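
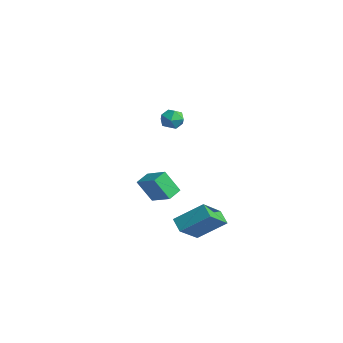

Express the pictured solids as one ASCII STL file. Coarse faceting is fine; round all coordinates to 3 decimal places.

solid 
facet normal -0.662 0.675 0.326
outer loop
vertex 0.735 -0.796 3.786
vertex 0.741 -1.102 4.432
vertex 1.202 -0.577 4.281
endloop
endfacet
facet normal -0.248 0.951 -0.187
outer loop
vertex 0.735 -0.796 3.786
vertex 1.202 -0.577 4.281
vertex 1.411 -0.656 3.601
endloop
endfacet
facet normal -0.324 0.548 -0.771
outer loop
vertex 0.735 -0.796 3.786
vertex 1.411 -0.656 3.601
vertex 1.079 -1.229 3.333
endloop
endfacet
facet normal -0.784 0.025 -0.620
outer loop
vertex 0.735 -0.796 3.786
vertex 1.079 -1.229 3.333
vertex 0.665 -1.505 3.846
endloop
endfacet
facet normal -0.993 0.103 0.058
outer loop
vertex 0.735 -0.796 3.786
vertex 0.665 -1.505 3.846
vertex 0.741 -1.102 4.432
endloop
endfacet
facet normal 0.431 0.902 0.028
outer loop
vertex 1.411 -0.656 3.601
vertex 1.202 -0.577 4.281
vertex 1.835 -0.875 4.134
endloop
endfacet
facet normal -0.238 0.456 0.858
outer loop
vertex 1.202 -0.577 4.281
vertex 0.741 -1.102 4.432
vertex 1.421 -1.151 4.647
endloop
endfacet
facet normal -0.775 -0.470 0.423
outer loop
vertex 0.741 -1.102 4.432
vertex 0.665 -1.505 3.846
vertex 1.089 -1.724 4.379
endloop
endfacet
facet normal -0.437 -0.596 -0.673
outer loop
vertex 0.665 -1.505 3.846
vertex 1.079 -1.229 3.333
vertex 1.298 -1.803 3.699
endloop
endfacet
facet normal 0.308 0.251 -0.918
outer loop
vertex 1.079 -1.229 3.333
vertex 1.411 -0.656 3.601
vertex 1.759 -1.278 3.548
endloop
endfacet
facet normal 0.784 -0.025 0.620
outer loop
vertex 1.765 -1.584 4.194
vertex 1.835 -0.875 4.134
vertex 1.421 -1.151 4.647
endloop
endfacet
facet normal 0.324 -0.548 0.771
outer loop
vertex 1.765 -1.584 4.194
vertex 1.421 -1.151 4.647
vertex 1.089 -1.724 4.379
endloop
endfacet
facet normal 0.248 -0.951 0.187
outer loop
vertex 1.765 -1.584 4.194
vertex 1.089 -1.724 4.379
vertex 1.298 -1.803 3.699
endloop
endfacet
facet normal 0.662 -0.675 -0.326
outer loop
vertex 1.765 -1.584 4.194
vertex 1.298 -1.803 3.699
vertex 1.759 -1.278 3.548
endloop
endfacet
facet normal 0.993 -0.103 -0.058
outer loop
vertex 1.765 -1.584 4.194
vertex 1.759 -1.278 3.548
vertex 1.835 -0.875 4.134
endloop
endfacet
facet normal 0.437 0.596 0.673
outer loop
vertex 1.421 -1.151 4.647
vertex 1.835 -0.875 4.134
vertex 1.202 -0.577 4.281
endloop
endfacet
facet normal -0.308 -0.251 0.918
outer loop
vertex 1.089 -1.724 4.379
vertex 1.421 -1.151 4.647
vertex 0.741 -1.102 4.432
endloop
endfacet
facet normal -0.431 -0.902 -0.028
outer loop
vertex 1.298 -1.803 3.699
vertex 1.089 -1.724 4.379
vertex 0.665 -1.505 3.846
endloop
endfacet
facet normal 0.238 -0.456 -0.858
outer loop
vertex 1.759 -1.278 3.548
vertex 1.298 -1.803 3.699
vertex 1.079 -1.229 3.333
endloop
endfacet
facet normal 0.775 0.470 -0.423
outer loop
vertex 1.835 -0.875 4.134
vertex 1.759 -1.278 3.548
vertex 1.411 -0.656 3.601
endloop
endfacet
facet normal -0.876 -0.175 -0.450
outer loop
vertex -2.032 -1.357 -2.089
vertex -2.333 -0.516 -1.83
vertex -1.476 -0.753 -3.404
endloop
endfacet
facet normal 0.324 -0.904 -0.279
outer loop
vertex -0.127 -0.484 -2.71
vertex -2.032 -1.357 -2.089
vertex -1.476 -0.753 -3.404
endloop
endfacet
facet normal -0.876 -0.175 -0.450
outer loop
vertex -1.476 -0.753 -3.404
vertex -2.333 -0.516 -1.83
vertex -1.777 0.088 -3.145
endloop
endfacet
facet normal 0.359 0.390 -0.848
outer loop
vertex -1.777 0.088 -3.145
vertex -0.127 -0.484 -2.71
vertex -1.476 -0.753 -3.404
endloop
endfacet
facet normal -0.359 -0.390 0.848
outer loop
vertex -2.032 -1.357 -2.089
vertex -0.984 -0.247 -1.136
vertex -2.333 -0.516 -1.83
endloop
endfacet
facet normal 0.324 -0.904 -0.279
outer loop
vertex -0.683 -1.088 -1.395
vertex -2.032 -1.357 -2.089
vertex -0.127 -0.484 -2.71
endloop
endfacet
facet normal -0.359 -0.390 0.848
outer loop
vertex -0.683 -1.088 -1.395
vertex -0.984 -0.247 -1.136
vertex -2.032 -1.357 -2.089
endloop
endfacet
facet normal -0.324 0.904 0.279
outer loop
vertex -2.333 -0.516 -1.83
vertex -0.984 -0.247 -1.136
vertex -1.777 0.088 -3.145
endloop
endfacet
facet normal 0.359 0.390 -0.848
outer loop
vertex -0.428 0.357 -2.451
vertex -0.127 -0.484 -2.71
vertex -1.777 0.088 -3.145
endloop
endfacet
facet normal -0.324 0.904 0.279
outer loop
vertex -1.777 0.088 -3.145
vertex -0.984 -0.247 -1.136
vertex -0.428 0.357 -2.451
endloop
endfacet
facet normal 0.876 0.175 0.450
outer loop
vertex -0.428 0.357 -2.451
vertex -0.683 -1.088 -1.395
vertex -0.127 -0.484 -2.71
endloop
endfacet
facet normal 0.876 0.175 0.450
outer loop
vertex -0.984 -0.247 -1.136
vertex -0.683 -1.088 -1.395
vertex -0.428 0.357 -2.451
endloop
endfacet
facet normal -0.850 0.096 0.518
outer loop
vertex 3.719 -0.879 -1.134
vertex 3.124 0.556 -2.377
vertex 2.903 -2.169 -2.232
endloop
endfacet
facet normal 0.299 -0.721 0.625
outer loop
vertex 3.676 -2.256 -2.703
vertex 3.719 -0.879 -1.134
vertex 2.903 -2.169 -2.232
endloop
endfacet
facet normal -0.850 0.096 0.518
outer loop
vertex 2.903 -2.169 -2.232
vertex 3.124 0.556 -2.377
vertex 2.308 -0.733 -3.475
endloop
endfacet
facet normal -0.433 -0.686 -0.585
outer loop
vertex 2.308 -0.733 -3.475
vertex 3.676 -2.256 -2.703
vertex 2.903 -2.169 -2.232
endloop
endfacet
facet normal 0.433 0.686 0.585
outer loop
vertex 3.719 -0.879 -1.134
vertex 3.897 0.469 -2.848
vertex 3.124 0.556 -2.377
endloop
endfacet
facet normal 0.299 -0.721 0.625
outer loop
vertex 4.492 -0.967 -1.605
vertex 3.719 -0.879 -1.134
vertex 3.676 -2.256 -2.703
endloop
endfacet
facet normal 0.434 0.686 0.584
outer loop
vertex 4.492 -0.967 -1.605
vertex 3.897 0.469 -2.848
vertex 3.719 -0.879 -1.134
endloop
endfacet
facet normal -0.299 0.721 -0.624
outer loop
vertex 3.124 0.556 -2.377
vertex 3.897 0.469 -2.848
vertex 2.308 -0.733 -3.475
endloop
endfacet
facet normal -0.434 -0.686 -0.584
outer loop
vertex 3.081 -0.821 -3.946
vertex 3.676 -2.256 -2.703
vertex 2.308 -0.733 -3.475
endloop
endfacet
facet normal -0.299 0.721 -0.625
outer loop
vertex 2.308 -0.733 -3.475
vertex 3.897 0.469 -2.848
vertex 3.081 -0.821 -3.946
endloop
endfacet
facet normal 0.850 -0.097 -0.518
outer loop
vertex 3.081 -0.821 -3.946
vertex 4.492 -0.967 -1.605
vertex 3.676 -2.256 -2.703
endloop
endfacet
facet normal 0.850 -0.096 -0.518
outer loop
vertex 3.897 0.469 -2.848
vertex 4.492 -0.967 -1.605
vertex 3.081 -0.821 -3.946
endloop
endfacet

endsolid


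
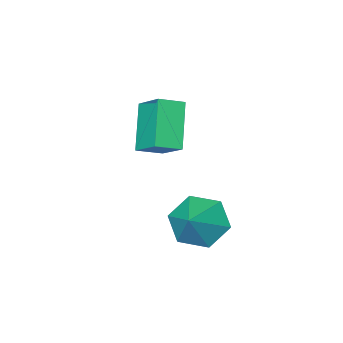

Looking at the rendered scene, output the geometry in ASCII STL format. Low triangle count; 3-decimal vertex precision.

solid 
facet normal -0.457 -0.502 0.734
outer loop
vertex -3.537 -1.72 2.483
vertex -4.417 -1.426 2.137
vertex -3.595 -2.833 1.686
endloop
endfacet
facet normal 0.889 -0.297 0.350
outer loop
vertex -2.723 -1.874 0.283
vertex -3.537 -1.72 2.483
vertex -3.595 -2.833 1.686
endloop
endfacet
facet normal -0.457 -0.502 0.734
outer loop
vertex -3.595 -2.833 1.686
vertex -4.417 -1.426 2.137
vertex -4.475 -2.539 1.34
endloop
endfacet
facet normal -0.043 -0.812 -0.582
outer loop
vertex -4.475 -2.539 1.34
vertex -2.723 -1.874 0.283
vertex -3.595 -2.833 1.686
endloop
endfacet
facet normal 0.043 0.812 0.582
outer loop
vertex -3.537 -1.72 2.483
vertex -3.545 -0.467 0.734
vertex -4.417 -1.426 2.137
endloop
endfacet
facet normal 0.889 -0.297 0.350
outer loop
vertex -2.665 -0.761 1.08
vertex -3.537 -1.72 2.483
vertex -2.723 -1.874 0.283
endloop
endfacet
facet normal 0.043 0.812 0.582
outer loop
vertex -2.665 -0.761 1.08
vertex -3.545 -0.467 0.734
vertex -3.537 -1.72 2.483
endloop
endfacet
facet normal -0.889 0.297 -0.350
outer loop
vertex -4.417 -1.426 2.137
vertex -3.545 -0.467 0.734
vertex -4.475 -2.539 1.34
endloop
endfacet
facet normal -0.043 -0.812 -0.582
outer loop
vertex -3.603 -1.58 -0.063
vertex -2.723 -1.874 0.283
vertex -4.475 -2.539 1.34
endloop
endfacet
facet normal -0.889 0.297 -0.350
outer loop
vertex -4.475 -2.539 1.34
vertex -3.545 -0.467 0.734
vertex -3.603 -1.58 -0.063
endloop
endfacet
facet normal 0.457 0.502 -0.734
outer loop
vertex -3.603 -1.58 -0.063
vertex -2.665 -0.761 1.08
vertex -2.723 -1.874 0.283
endloop
endfacet
facet normal 0.457 0.502 -0.734
outer loop
vertex -3.545 -0.467 0.734
vertex -2.665 -0.761 1.08
vertex -3.603 -1.58 -0.063
endloop
endfacet
facet normal -0.663 -0.459 -0.591
outer loop
vertex -2.86 -0.359 -2.101
vertex -3.444 0.525 -2.132
vertex -2.687 0.364 -2.856
endloop
endfacet
facet normal 0.971 -0.237 -0.005
outer loop
vertex -2.86 -0.359 -2.101
vertex -2.687 0.364 -2.856
vertex -2.476 1.195 -1.268
endloop
endfacet
facet normal -0.663 -0.459 -0.591
outer loop
vertex -2.687 0.364 -2.856
vertex -3.444 0.525 -2.132
vertex -3.271 1.248 -2.887
endloop
endfacet
facet normal 0.782 0.504 -0.367
outer loop
vertex -2.687 0.364 -2.856
vertex -3.271 1.248 -2.887
vertex -2.476 1.195 -1.268
endloop
endfacet
facet normal -0.664 -0.458 -0.591
outer loop
vertex -3.271 1.248 -2.887
vertex -3.444 0.525 -2.132
vertex -4.028 1.409 -2.162
endloop
endfacet
facet normal 0.164 0.985 -0.048
outer loop
vertex -3.271 1.248 -2.887
vertex -4.028 1.409 -2.162
vertex -2.476 1.195 -1.268
endloop
endfacet
facet normal -0.664 -0.458 -0.591
outer loop
vertex -4.028 1.409 -2.162
vertex -3.444 0.525 -2.132
vertex -4.201 0.686 -1.407
endloop
endfacet
facet normal -0.265 0.726 0.634
outer loop
vertex -4.028 1.409 -2.162
vertex -4.201 0.686 -1.407
vertex -2.476 1.195 -1.268
endloop
endfacet
facet normal -0.663 -0.459 -0.591
outer loop
vertex -4.201 0.686 -1.407
vertex -3.444 0.525 -2.132
vertex -3.617 -0.198 -1.376
endloop
endfacet
facet normal -0.076 -0.015 0.997
outer loop
vertex -4.201 0.686 -1.407
vertex -3.617 -0.198 -1.376
vertex -2.476 1.195 -1.268
endloop
endfacet
facet normal -0.663 -0.459 -0.591
outer loop
vertex -3.617 -0.198 -1.376
vertex -3.444 0.525 -2.132
vertex -2.86 -0.359 -2.101
endloop
endfacet
facet normal 0.543 -0.497 0.677
outer loop
vertex -3.617 -0.198 -1.376
vertex -2.86 -0.359 -2.101
vertex -2.476 1.195 -1.268
endloop
endfacet

endsolid


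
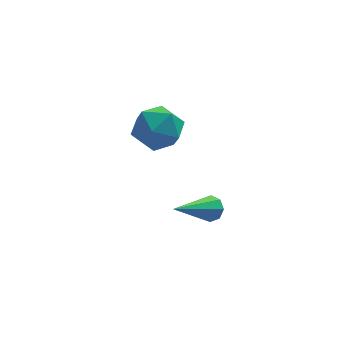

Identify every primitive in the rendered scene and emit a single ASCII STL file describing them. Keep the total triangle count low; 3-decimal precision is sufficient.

solid 
facet normal 0.066 0.333 0.941
outer loop
vertex -0.733 2.196 3.823
vertex -1.509 1.546 4.107
vertex -0.51 1.222 4.152
endloop
endfacet
facet normal 0.699 0.367 0.613
outer loop
vertex -0.733 2.196 3.823
vertex -0.51 1.222 4.152
vertex 0.0 1.628 3.327
endloop
endfacet
facet normal 0.627 0.779 0.034
outer loop
vertex -0.733 2.196 3.823
vertex 0.0 1.628 3.327
vertex -0.684 2.203 2.772
endloop
endfacet
facet normal -0.052 0.999 0.004
outer loop
vertex -0.733 2.196 3.823
vertex -0.684 2.203 2.772
vertex -1.617 2.152 3.255
endloop
endfacet
facet normal -0.399 0.723 0.565
outer loop
vertex -0.733 2.196 3.823
vertex -1.617 2.152 3.255
vertex -1.509 1.546 4.107
endloop
endfacet
facet normal 0.871 -0.290 0.396
outer loop
vertex 0.0 1.628 3.327
vertex -0.51 1.222 4.152
vertex -0.323 0.628 3.305
endloop
endfacet
facet normal -0.154 -0.345 0.926
outer loop
vertex -0.51 1.222 4.152
vertex -1.509 1.546 4.107
vertex -1.256 0.577 3.788
endloop
endfacet
facet normal -0.904 0.285 0.317
outer loop
vertex -1.509 1.546 4.107
vertex -1.617 2.152 3.255
vertex -1.94 1.152 3.233
endloop
endfacet
facet normal -0.345 0.731 -0.589
outer loop
vertex -1.617 2.152 3.255
vertex -0.684 2.203 2.772
vertex -1.43 1.558 2.408
endloop
endfacet
facet normal 0.753 0.375 -0.540
outer loop
vertex -0.684 2.203 2.772
vertex 0.0 1.628 3.327
vertex -0.431 1.234 2.453
endloop
endfacet
facet normal 0.052 -0.999 -0.004
outer loop
vertex -1.207 0.584 2.737
vertex -0.323 0.628 3.305
vertex -1.256 0.577 3.788
endloop
endfacet
facet normal -0.627 -0.779 -0.034
outer loop
vertex -1.207 0.584 2.737
vertex -1.256 0.577 3.788
vertex -1.94 1.152 3.233
endloop
endfacet
facet normal -0.699 -0.367 -0.613
outer loop
vertex -1.207 0.584 2.737
vertex -1.94 1.152 3.233
vertex -1.43 1.558 2.408
endloop
endfacet
facet normal -0.066 -0.333 -0.941
outer loop
vertex -1.207 0.584 2.737
vertex -1.43 1.558 2.408
vertex -0.431 1.234 2.453
endloop
endfacet
facet normal 0.399 -0.723 -0.565
outer loop
vertex -1.207 0.584 2.737
vertex -0.431 1.234 2.453
vertex -0.323 0.628 3.305
endloop
endfacet
facet normal 0.345 -0.731 0.589
outer loop
vertex -1.256 0.577 3.788
vertex -0.323 0.628 3.305
vertex -0.51 1.222 4.152
endloop
endfacet
facet normal -0.753 -0.375 0.540
outer loop
vertex -1.94 1.152 3.233
vertex -1.256 0.577 3.788
vertex -1.509 1.546 4.107
endloop
endfacet
facet normal -0.871 0.290 -0.396
outer loop
vertex -1.43 1.558 2.408
vertex -1.94 1.152 3.233
vertex -1.617 2.152 3.255
endloop
endfacet
facet normal 0.154 0.345 -0.926
outer loop
vertex -0.431 1.234 2.453
vertex -1.43 1.558 2.408
vertex -0.684 2.203 2.772
endloop
endfacet
facet normal 0.904 -0.285 -0.317
outer loop
vertex -0.323 0.628 3.305
vertex -0.431 1.234 2.453
vertex 0.0 1.628 3.327
endloop
endfacet
facet normal 0.635 0.543 -0.549
outer loop
vertex 0.785 -2.604 2.139
vertex 0.38 -2.315 1.956
vertex 0.708 -2.28 2.37
endloop
endfacet
facet normal 0.592 -0.370 0.716
outer loop
vertex 0.785 -2.604 2.139
vertex 0.708 -2.28 2.37
vertex -1.02 -3.505 3.164
endloop
endfacet
facet normal 0.636 0.541 -0.550
outer loop
vertex 0.708 -2.28 2.37
vertex 0.38 -2.315 1.956
vertex 0.44 -1.976 2.359
endloop
endfacet
facet normal 0.250 0.254 0.935
outer loop
vertex 0.708 -2.28 2.37
vertex 0.44 -1.976 2.359
vertex -1.02 -3.505 3.164
endloop
endfacet
facet normal 0.637 0.541 -0.550
outer loop
vertex 0.44 -1.976 2.359
vertex 0.38 -2.315 1.956
vertex 0.137 -1.871 2.111
endloop
endfacet
facet normal -0.323 0.663 0.675
outer loop
vertex 0.44 -1.976 2.359
vertex 0.137 -1.871 2.111
vertex -1.02 -3.505 3.164
endloop
endfacet
facet normal 0.637 0.541 -0.550
outer loop
vertex 0.137 -1.871 2.111
vertex 0.38 -2.315 1.956
vertex -0.024 -2.026 1.772
endloop
endfacet
facet normal -0.784 0.614 0.092
outer loop
vertex 0.137 -1.871 2.111
vertex -0.024 -2.026 1.772
vertex -1.02 -3.505 3.164
endloop
endfacet
facet normal 0.637 0.541 -0.549
outer loop
vertex -0.024 -2.026 1.772
vertex 0.38 -2.315 1.956
vertex 0.052 -2.35 1.541
endloop
endfacet
facet normal -0.868 0.136 -0.477
outer loop
vertex -0.024 -2.026 1.772
vertex 0.052 -2.35 1.541
vertex -1.02 -3.505 3.164
endloop
endfacet
facet normal 0.637 0.542 -0.549
outer loop
vertex 0.052 -2.35 1.541
vertex 0.38 -2.315 1.956
vertex 0.321 -2.654 1.553
endloop
endfacet
facet normal -0.524 -0.491 -0.696
outer loop
vertex 0.052 -2.35 1.541
vertex 0.321 -2.654 1.553
vertex -1.02 -3.505 3.164
endloop
endfacet
facet normal 0.637 0.542 -0.549
outer loop
vertex 0.321 -2.654 1.553
vertex 0.38 -2.315 1.956
vertex 0.624 -2.759 1.801
endloop
endfacet
facet normal 0.046 -0.899 -0.436
outer loop
vertex 0.321 -2.654 1.553
vertex 0.624 -2.759 1.801
vertex -1.02 -3.505 3.164
endloop
endfacet
facet normal 0.635 0.541 -0.551
outer loop
vertex 0.624 -2.759 1.801
vertex 0.38 -2.315 1.956
vertex 0.785 -2.604 2.139
endloop
endfacet
facet normal 0.508 -0.849 0.148
outer loop
vertex 0.624 -2.759 1.801
vertex 0.785 -2.604 2.139
vertex -1.02 -3.505 3.164
endloop
endfacet

endsolid


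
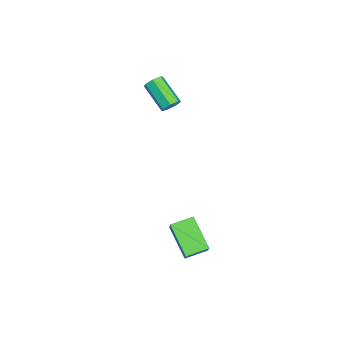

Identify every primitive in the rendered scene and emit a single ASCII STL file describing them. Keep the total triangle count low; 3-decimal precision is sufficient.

solid 
facet normal -0.714 -0.422 0.559
outer loop
vertex 3.404 1.077 -2.358
vertex 2.917 2.205 -2.128
vertex 2.816 0.99 -3.175
endloop
endfacet
facet normal 0.390 -0.902 -0.184
outer loop
vertex 4.243 1.835 -4.292
vertex 3.404 1.077 -2.358
vertex 2.816 0.99 -3.175
endloop
endfacet
facet normal -0.713 -0.422 0.559
outer loop
vertex 2.816 0.99 -3.175
vertex 2.917 2.205 -2.128
vertex 2.329 2.118 -2.944
endloop
endfacet
facet normal -0.582 -0.086 -0.809
outer loop
vertex 2.329 2.118 -2.944
vertex 4.243 1.835 -4.292
vertex 2.816 0.99 -3.175
endloop
endfacet
facet normal 0.582 0.086 0.809
outer loop
vertex 3.404 1.077 -2.358
vertex 4.344 3.05 -3.245
vertex 2.917 2.205 -2.128
endloop
endfacet
facet normal 0.390 -0.902 -0.185
outer loop
vertex 4.831 1.922 -3.476
vertex 3.404 1.077 -2.358
vertex 4.243 1.835 -4.292
endloop
endfacet
facet normal 0.582 0.086 0.808
outer loop
vertex 4.831 1.922 -3.476
vertex 4.344 3.05 -3.245
vertex 3.404 1.077 -2.358
endloop
endfacet
facet normal -0.390 0.902 0.185
outer loop
vertex 2.917 2.205 -2.128
vertex 4.344 3.05 -3.245
vertex 2.329 2.118 -2.944
endloop
endfacet
facet normal -0.582 -0.087 -0.808
outer loop
vertex 3.756 2.963 -4.062
vertex 4.243 1.835 -4.292
vertex 2.329 2.118 -2.944
endloop
endfacet
facet normal -0.390 0.902 0.184
outer loop
vertex 2.329 2.118 -2.944
vertex 4.344 3.05 -3.245
vertex 3.756 2.963 -4.062
endloop
endfacet
facet normal 0.714 0.422 -0.559
outer loop
vertex 3.756 2.963 -4.062
vertex 4.831 1.922 -3.476
vertex 4.243 1.835 -4.292
endloop
endfacet
facet normal 0.714 0.423 -0.559
outer loop
vertex 4.344 3.05 -3.245
vertex 4.831 1.922 -3.476
vertex 3.756 2.963 -4.062
endloop
endfacet
facet normal 0.655 0.546 -0.522
outer loop
vertex -1.605 0.442 2.334
vertex -2.02 0.83 2.219
vertex -1.651 0.816 2.667
endloop
endfacet
facet normal 0.750 -0.386 0.537
outer loop
vertex -1.605 0.442 2.334
vertex -1.651 0.816 2.667
vertex -2.785 -0.539 3.275
endloop
endfacet
facet normal 0.750 -0.386 0.537
outer loop
vertex -2.785 -0.539 3.275
vertex -1.651 0.816 2.667
vertex -2.831 -0.165 3.608
endloop
endfacet
facet normal -0.655 -0.546 0.522
outer loop
vertex -2.785 -0.539 3.275
vertex -2.831 -0.165 3.608
vertex -3.2 -0.15 3.161
endloop
endfacet
facet normal 0.656 0.545 -0.523
outer loop
vertex -1.651 0.816 2.667
vertex -2.02 0.83 2.219
vertex -1.975 1.202 2.663
endloop
endfacet
facet normal 0.396 0.341 0.852
outer loop
vertex -1.651 0.816 2.667
vertex -1.975 1.202 2.663
vertex -2.831 -0.165 3.608
endloop
endfacet
facet normal 0.396 0.341 0.852
outer loop
vertex -2.831 -0.165 3.608
vertex -1.975 1.202 2.663
vertex -3.155 0.221 3.604
endloop
endfacet
facet normal -0.656 -0.545 0.523
outer loop
vertex -2.831 -0.165 3.608
vertex -3.155 0.221 3.604
vertex -3.2 -0.15 3.161
endloop
endfacet
facet normal 0.655 0.545 -0.523
outer loop
vertex -1.975 1.202 2.663
vertex -2.02 0.83 2.219
vertex -2.333 1.308 2.325
endloop
endfacet
facet normal -0.256 0.812 0.525
outer loop
vertex -1.975 1.202 2.663
vertex -2.333 1.308 2.325
vertex -3.155 0.221 3.604
endloop
endfacet
facet normal -0.256 0.812 0.525
outer loop
vertex -3.155 0.221 3.604
vertex -2.333 1.308 2.325
vertex -3.512 0.327 3.266
endloop
endfacet
facet normal -0.656 -0.544 0.523
outer loop
vertex -3.155 0.221 3.604
vertex -3.512 0.327 3.266
vertex -3.2 -0.15 3.161
endloop
endfacet
facet normal 0.656 0.545 -0.523
outer loop
vertex -2.333 1.308 2.325
vertex -2.02 0.83 2.219
vertex -2.455 1.054 1.907
endloop
endfacet
facet normal -0.716 0.670 -0.198
outer loop
vertex -2.333 1.308 2.325
vertex -2.455 1.054 1.907
vertex -3.512 0.327 3.266
endloop
endfacet
facet normal -0.715 0.671 -0.197
outer loop
vertex -3.512 0.327 3.266
vertex -2.455 1.054 1.907
vertex -3.635 0.073 2.849
endloop
endfacet
facet normal -0.655 -0.544 0.525
outer loop
vertex -3.512 0.327 3.266
vertex -3.635 0.073 2.849
vertex -3.2 -0.15 3.161
endloop
endfacet
facet normal 0.656 0.544 -0.523
outer loop
vertex -2.455 1.054 1.907
vertex -2.02 0.83 2.219
vertex -2.25 0.632 1.725
endloop
endfacet
facet normal -0.636 0.024 -0.772
outer loop
vertex -2.455 1.054 1.907
vertex -2.25 0.632 1.725
vertex -3.635 0.073 2.849
endloop
endfacet
facet normal -0.636 0.024 -0.771
outer loop
vertex -3.635 0.073 2.849
vertex -2.25 0.632 1.725
vertex -3.429 -0.349 2.666
endloop
endfacet
facet normal -0.655 -0.546 0.522
outer loop
vertex -3.635 0.073 2.849
vertex -3.429 -0.349 2.666
vertex -3.2 -0.15 3.161
endloop
endfacet
facet normal 0.655 0.545 -0.523
outer loop
vertex -2.25 0.632 1.725
vertex -2.02 0.83 2.219
vertex -1.872 0.36 1.915
endloop
endfacet
facet normal -0.077 -0.641 -0.764
outer loop
vertex -2.25 0.632 1.725
vertex -1.872 0.36 1.915
vertex -3.429 -0.349 2.666
endloop
endfacet
facet normal -0.077 -0.641 -0.764
outer loop
vertex -3.429 -0.349 2.666
vertex -1.872 0.36 1.915
vertex -3.051 -0.621 2.856
endloop
endfacet
facet normal -0.655 -0.546 0.522
outer loop
vertex -3.429 -0.349 2.666
vertex -3.051 -0.621 2.856
vertex -3.2 -0.15 3.161
endloop
endfacet
facet normal 0.655 0.545 -0.524
outer loop
vertex -1.872 0.36 1.915
vertex -2.02 0.83 2.219
vertex -1.605 0.442 2.334
endloop
endfacet
facet normal 0.539 -0.822 -0.182
outer loop
vertex -1.872 0.36 1.915
vertex -1.605 0.442 2.334
vertex -3.051 -0.621 2.856
endloop
endfacet
facet normal 0.539 -0.822 -0.181
outer loop
vertex -3.051 -0.621 2.856
vertex -1.605 0.442 2.334
vertex -2.785 -0.539 3.275
endloop
endfacet
facet normal -0.655 -0.546 0.523
outer loop
vertex -3.051 -0.621 2.856
vertex -2.785 -0.539 3.275
vertex -3.2 -0.15 3.161
endloop
endfacet

endsolid


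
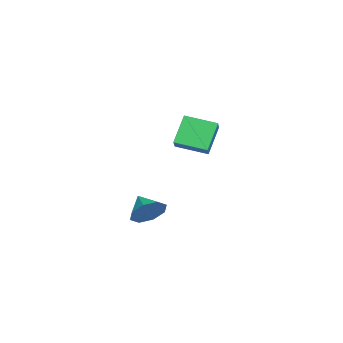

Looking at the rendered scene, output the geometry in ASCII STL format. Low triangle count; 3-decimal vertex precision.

solid 
facet normal 0.777 0.453 -0.437
outer loop
vertex 3.546 -0.063 0.865
vertex 2.983 0.129 0.062
vertex 3.183 0.609 0.916
endloop
endfacet
facet normal -0.107 -0.133 0.985
outer loop
vertex 3.546 -0.063 0.865
vertex 3.183 0.609 0.916
vertex 1.957 -0.469 0.638
endloop
endfacet
facet normal 0.777 0.453 -0.437
outer loop
vertex 3.183 0.609 0.916
vertex 2.983 0.129 0.062
vertex 2.703 1.0 0.467
endloop
endfacet
facet normal -0.481 0.338 0.809
outer loop
vertex 3.183 0.609 0.916
vertex 2.703 1.0 0.467
vertex 1.957 -0.469 0.638
endloop
endfacet
facet normal 0.777 0.453 -0.437
outer loop
vertex 2.703 1.0 0.467
vertex 2.983 0.129 0.062
vertex 2.386 0.881 -0.22
endloop
endfacet
facet normal -0.834 0.459 0.305
outer loop
vertex 2.703 1.0 0.467
vertex 2.386 0.881 -0.22
vertex 1.957 -0.469 0.638
endloop
endfacet
facet normal 0.777 0.453 -0.437
outer loop
vertex 2.386 0.881 -0.22
vertex 2.983 0.129 0.062
vertex 2.419 0.322 -0.741
endloop
endfacet
facet normal -0.960 0.158 -0.231
outer loop
vertex 2.386 0.881 -0.22
vertex 2.419 0.322 -0.741
vertex 1.957 -0.469 0.638
endloop
endfacet
facet normal 0.777 0.454 -0.436
outer loop
vertex 2.419 0.322 -0.741
vertex 2.983 0.129 0.062
vertex 2.783 -0.35 -0.793
endloop
endfacet
facet normal -0.784 -0.387 -0.485
outer loop
vertex 2.419 0.322 -0.741
vertex 2.783 -0.35 -0.793
vertex 1.957 -0.469 0.638
endloop
endfacet
facet normal 0.778 0.453 -0.436
outer loop
vertex 2.783 -0.35 -0.793
vertex 2.983 0.129 0.062
vertex 3.263 -0.741 -0.343
endloop
endfacet
facet normal -0.410 -0.858 -0.308
outer loop
vertex 2.783 -0.35 -0.793
vertex 3.263 -0.741 -0.343
vertex 1.957 -0.469 0.638
endloop
endfacet
facet normal 0.777 0.453 -0.437
outer loop
vertex 3.263 -0.741 -0.343
vertex 2.983 0.129 0.062
vertex 3.58 -0.622 0.344
endloop
endfacet
facet normal -0.057 -0.979 0.196
outer loop
vertex 3.263 -0.741 -0.343
vertex 3.58 -0.622 0.344
vertex 1.957 -0.469 0.638
endloop
endfacet
facet normal 0.777 0.454 -0.436
outer loop
vertex 3.58 -0.622 0.344
vertex 2.983 0.129 0.062
vertex 3.546 -0.063 0.865
endloop
endfacet
facet normal 0.069 -0.678 0.732
outer loop
vertex 3.58 -0.622 0.344
vertex 3.546 -0.063 0.865
vertex 1.957 -0.469 0.638
endloop
endfacet
facet normal -0.586 0.254 0.769
outer loop
vertex -3.763 1.425 3.607
vertex -3.486 3.195 3.233
vertex -4.87 1.42 2.765
endloop
endfacet
facet normal -0.151 -0.967 0.204
outer loop
vertex -3.774 0.945 1.327
vertex -3.763 1.425 3.607
vertex -4.87 1.42 2.765
endloop
endfacet
facet normal -0.586 0.254 0.770
outer loop
vertex -4.87 1.42 2.765
vertex -3.486 3.195 3.233
vertex -4.593 3.19 2.392
endloop
endfacet
facet normal -0.796 -0.003 -0.606
outer loop
vertex -4.593 3.19 2.392
vertex -3.774 0.945 1.327
vertex -4.87 1.42 2.765
endloop
endfacet
facet normal 0.796 0.003 0.605
outer loop
vertex -3.763 1.425 3.607
vertex -2.39 2.72 1.795
vertex -3.486 3.195 3.233
endloop
endfacet
facet normal -0.151 -0.967 0.204
outer loop
vertex -2.667 0.95 2.168
vertex -3.763 1.425 3.607
vertex -3.774 0.945 1.327
endloop
endfacet
facet normal 0.796 0.003 0.605
outer loop
vertex -2.667 0.95 2.168
vertex -2.39 2.72 1.795
vertex -3.763 1.425 3.607
endloop
endfacet
facet normal 0.151 0.967 -0.204
outer loop
vertex -3.486 3.195 3.233
vertex -2.39 2.72 1.795
vertex -4.593 3.19 2.392
endloop
endfacet
facet normal -0.796 -0.003 -0.605
outer loop
vertex -3.497 2.715 0.953
vertex -3.774 0.945 1.327
vertex -4.593 3.19 2.392
endloop
endfacet
facet normal 0.151 0.967 -0.204
outer loop
vertex -4.593 3.19 2.392
vertex -2.39 2.72 1.795
vertex -3.497 2.715 0.953
endloop
endfacet
facet normal 0.586 -0.254 -0.770
outer loop
vertex -3.497 2.715 0.953
vertex -2.667 0.95 2.168
vertex -3.774 0.945 1.327
endloop
endfacet
facet normal 0.586 -0.254 -0.769
outer loop
vertex -2.39 2.72 1.795
vertex -2.667 0.95 2.168
vertex -3.497 2.715 0.953
endloop
endfacet

endsolid


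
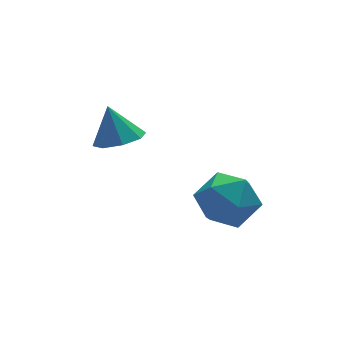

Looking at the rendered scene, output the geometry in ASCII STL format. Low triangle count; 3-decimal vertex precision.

solid 
facet normal -0.954 0.034 0.299
outer loop
vertex 1.16 -4.098 -0.023
vertex 1.503 -3.718 1.026
vertex 1.264 -2.953 0.178
endloop
endfacet
facet normal -0.902 0.153 -0.403
outer loop
vertex 1.16 -4.098 -0.023
vertex 1.264 -2.953 0.178
vertex 1.638 -3.405 -0.831
endloop
endfacet
facet normal -0.584 -0.413 -0.699
outer loop
vertex 1.16 -4.098 -0.023
vertex 1.638 -3.405 -0.831
vertex 2.107 -4.449 -0.606
endloop
endfacet
facet normal -0.438 -0.881 -0.181
outer loop
vertex 1.16 -4.098 -0.023
vertex 2.107 -4.449 -0.606
vertex 2.024 -4.643 0.541
endloop
endfacet
facet normal -0.666 -0.604 0.437
outer loop
vertex 1.16 -4.098 -0.023
vertex 2.024 -4.643 0.541
vertex 1.503 -3.718 1.026
endloop
endfacet
facet normal -0.480 0.720 -0.501
outer loop
vertex 1.638 -3.405 -0.831
vertex 1.264 -2.953 0.178
vertex 2.276 -2.597 -0.281
endloop
endfacet
facet normal -0.563 0.529 0.635
outer loop
vertex 1.264 -2.953 0.178
vertex 1.503 -3.718 1.026
vertex 2.193 -2.791 0.866
endloop
endfacet
facet normal -0.099 -0.505 0.857
outer loop
vertex 1.503 -3.718 1.026
vertex 2.024 -4.643 0.541
vertex 2.662 -3.835 1.091
endloop
endfacet
facet normal 0.271 -0.952 -0.141
outer loop
vertex 2.024 -4.643 0.541
vertex 2.107 -4.449 -0.606
vertex 3.036 -4.287 0.082
endloop
endfacet
facet normal 0.035 -0.195 -0.980
outer loop
vertex 2.107 -4.449 -0.606
vertex 1.638 -3.405 -0.831
vertex 2.797 -3.522 -0.766
endloop
endfacet
facet normal 0.438 0.881 0.181
outer loop
vertex 3.14 -3.142 0.283
vertex 2.276 -2.597 -0.281
vertex 2.193 -2.791 0.866
endloop
endfacet
facet normal 0.584 0.413 0.699
outer loop
vertex 3.14 -3.142 0.283
vertex 2.193 -2.791 0.866
vertex 2.662 -3.835 1.091
endloop
endfacet
facet normal 0.902 -0.153 0.403
outer loop
vertex 3.14 -3.142 0.283
vertex 2.662 -3.835 1.091
vertex 3.036 -4.287 0.082
endloop
endfacet
facet normal 0.954 -0.034 -0.299
outer loop
vertex 3.14 -3.142 0.283
vertex 3.036 -4.287 0.082
vertex 2.797 -3.522 -0.766
endloop
endfacet
facet normal 0.666 0.604 -0.437
outer loop
vertex 3.14 -3.142 0.283
vertex 2.797 -3.522 -0.766
vertex 2.276 -2.597 -0.281
endloop
endfacet
facet normal -0.271 0.952 0.141
outer loop
vertex 2.193 -2.791 0.866
vertex 2.276 -2.597 -0.281
vertex 1.264 -2.953 0.178
endloop
endfacet
facet normal -0.035 0.195 0.980
outer loop
vertex 2.662 -3.835 1.091
vertex 2.193 -2.791 0.866
vertex 1.503 -3.718 1.026
endloop
endfacet
facet normal 0.480 -0.720 0.501
outer loop
vertex 3.036 -4.287 0.082
vertex 2.662 -3.835 1.091
vertex 2.024 -4.643 0.541
endloop
endfacet
facet normal 0.563 -0.529 -0.635
outer loop
vertex 2.797 -3.522 -0.766
vertex 3.036 -4.287 0.082
vertex 2.107 -4.449 -0.606
endloop
endfacet
facet normal 0.099 0.505 -0.857
outer loop
vertex 2.276 -2.597 -0.281
vertex 2.797 -3.522 -0.766
vertex 1.638 -3.405 -0.831
endloop
endfacet
facet normal 0.104 -0.404 -0.909
outer loop
vertex 0.421 -0.8 1.714
vertex -0.026 -0.107 1.355
vertex 0.838 -0.283 1.532
endloop
endfacet
facet normal 0.628 -0.247 0.738
outer loop
vertex 0.421 -0.8 1.714
vertex 0.838 -0.283 1.532
vertex -0.174 0.467 2.645
endloop
endfacet
facet normal 0.104 -0.404 -0.909
outer loop
vertex 0.838 -0.283 1.532
vertex -0.026 -0.107 1.355
vertex 0.749 0.337 1.246
endloop
endfacet
facet normal 0.798 0.343 0.495
outer loop
vertex 0.838 -0.283 1.532
vertex 0.749 0.337 1.246
vertex -0.174 0.467 2.645
endloop
endfacet
facet normal 0.104 -0.404 -0.909
outer loop
vertex 0.749 0.337 1.246
vertex -0.026 -0.107 1.355
vertex 0.206 0.697 1.024
endloop
endfacet
facet normal 0.470 0.852 0.231
outer loop
vertex 0.749 0.337 1.246
vertex 0.206 0.697 1.024
vertex -0.174 0.467 2.645
endloop
endfacet
facet normal 0.105 -0.404 -0.909
outer loop
vertex 0.206 0.697 1.024
vertex -0.026 -0.107 1.355
vertex -0.473 0.586 0.995
endloop
endfacet
facet normal -0.165 0.981 0.101
outer loop
vertex 0.206 0.697 1.024
vertex -0.473 0.586 0.995
vertex -0.174 0.467 2.645
endloop
endfacet
facet normal 0.104 -0.405 -0.908
outer loop
vertex -0.473 0.586 0.995
vertex -0.026 -0.107 1.355
vertex -0.891 0.07 1.177
endloop
endfacet
facet normal -0.732 0.657 0.180
outer loop
vertex -0.473 0.586 0.995
vertex -0.891 0.07 1.177
vertex -0.174 0.467 2.645
endloop
endfacet
facet normal 0.104 -0.404 -0.909
outer loop
vertex -0.891 0.07 1.177
vertex -0.026 -0.107 1.355
vertex -0.802 -0.551 1.463
endloop
endfacet
facet normal -0.903 0.066 0.424
outer loop
vertex -0.891 0.07 1.177
vertex -0.802 -0.551 1.463
vertex -0.174 0.467 2.645
endloop
endfacet
facet normal 0.105 -0.404 -0.909
outer loop
vertex -0.802 -0.551 1.463
vertex -0.026 -0.107 1.355
vertex -0.258 -0.911 1.686
endloop
endfacet
facet normal -0.575 -0.443 0.687
outer loop
vertex -0.802 -0.551 1.463
vertex -0.258 -0.911 1.686
vertex -0.174 0.467 2.645
endloop
endfacet
facet normal 0.104 -0.404 -0.909
outer loop
vertex -0.258 -0.911 1.686
vertex -0.026 -0.107 1.355
vertex 0.421 -0.8 1.714
endloop
endfacet
facet normal 0.060 -0.573 0.818
outer loop
vertex -0.258 -0.911 1.686
vertex 0.421 -0.8 1.714
vertex -0.174 0.467 2.645
endloop
endfacet

endsolid


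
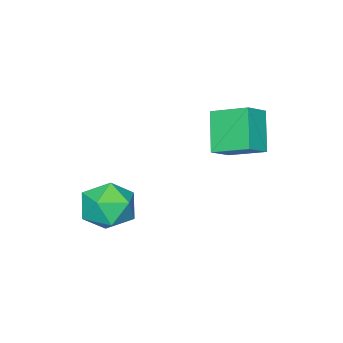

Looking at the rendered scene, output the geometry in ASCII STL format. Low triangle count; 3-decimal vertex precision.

solid 
facet normal -0.485 -0.433 0.759
outer loop
vertex -0.832 1.067 1.412
vertex -1.683 1.102 0.888
vertex -0.538 -0.257 0.845
endloop
endfacet
facet normal 0.851 -0.035 0.524
outer loop
vertex 0.263 0.458 -0.408
vertex -0.832 1.067 1.412
vertex -0.538 -0.257 0.845
endloop
endfacet
facet normal -0.485 -0.433 0.759
outer loop
vertex -0.538 -0.257 0.845
vertex -1.683 1.102 0.888
vertex -1.389 -0.222 0.321
endloop
endfacet
facet normal 0.200 -0.901 -0.386
outer loop
vertex -1.389 -0.222 0.321
vertex 0.263 0.458 -0.408
vertex -0.538 -0.257 0.845
endloop
endfacet
facet normal -0.200 0.901 0.386
outer loop
vertex -0.832 1.067 1.412
vertex -0.882 1.817 -0.365
vertex -1.683 1.102 0.888
endloop
endfacet
facet normal 0.851 -0.035 0.524
outer loop
vertex -0.031 1.782 0.159
vertex -0.832 1.067 1.412
vertex 0.263 0.458 -0.408
endloop
endfacet
facet normal -0.200 0.901 0.386
outer loop
vertex -0.031 1.782 0.159
vertex -0.882 1.817 -0.365
vertex -0.832 1.067 1.412
endloop
endfacet
facet normal -0.851 0.035 -0.524
outer loop
vertex -1.683 1.102 0.888
vertex -0.882 1.817 -0.365
vertex -1.389 -0.222 0.321
endloop
endfacet
facet normal 0.200 -0.901 -0.386
outer loop
vertex -0.588 0.493 -0.932
vertex 0.263 0.458 -0.408
vertex -1.389 -0.222 0.321
endloop
endfacet
facet normal -0.851 0.035 -0.524
outer loop
vertex -1.389 -0.222 0.321
vertex -0.882 1.817 -0.365
vertex -0.588 0.493 -0.932
endloop
endfacet
facet normal 0.485 0.433 -0.759
outer loop
vertex -0.588 0.493 -0.932
vertex -0.031 1.782 0.159
vertex 0.263 0.458 -0.408
endloop
endfacet
facet normal 0.485 0.433 -0.759
outer loop
vertex -0.882 1.817 -0.365
vertex -0.031 1.782 0.159
vertex -0.588 0.493 -0.932
endloop
endfacet
facet normal -0.728 -0.208 0.653
outer loop
vertex 1.845 -1.428 -2.345
vertex 2.133 -2.429 -2.343
vertex 2.554 -1.764 -1.661
endloop
endfacet
facet normal -0.493 0.461 0.738
outer loop
vertex 1.845 -1.428 -2.345
vertex 2.554 -1.764 -1.661
vertex 2.687 -0.851 -2.142
endloop
endfacet
facet normal -0.581 0.805 0.120
outer loop
vertex 1.845 -1.428 -2.345
vertex 2.687 -0.851 -2.142
vertex 2.347 -0.95 -3.121
endloop
endfacet
facet normal -0.870 0.349 -0.348
outer loop
vertex 1.845 -1.428 -2.345
vertex 2.347 -0.95 -3.121
vertex 2.005 -1.926 -3.245
endloop
endfacet
facet normal -0.961 -0.276 -0.018
outer loop
vertex 1.845 -1.428 -2.345
vertex 2.005 -1.926 -3.245
vertex 2.133 -2.429 -2.343
endloop
endfacet
facet normal 0.206 0.432 0.878
outer loop
vertex 2.687 -0.851 -2.142
vertex 2.554 -1.764 -1.661
vertex 3.495 -1.494 -2.015
endloop
endfacet
facet normal -0.174 -0.649 0.740
outer loop
vertex 2.554 -1.764 -1.661
vertex 2.133 -2.429 -2.343
vertex 3.153 -2.47 -2.139
endloop
endfacet
facet normal -0.550 -0.760 -0.346
outer loop
vertex 2.133 -2.429 -2.343
vertex 2.005 -1.926 -3.245
vertex 2.813 -2.569 -3.118
endloop
endfacet
facet normal -0.403 0.253 -0.879
outer loop
vertex 2.005 -1.926 -3.245
vertex 2.347 -0.95 -3.121
vertex 2.946 -1.656 -3.599
endloop
endfacet
facet normal 0.064 0.990 -0.122
outer loop
vertex 2.347 -0.95 -3.121
vertex 2.687 -0.851 -2.142
vertex 3.367 -0.991 -2.917
endloop
endfacet
facet normal 0.870 -0.349 0.348
outer loop
vertex 3.655 -1.992 -2.915
vertex 3.495 -1.494 -2.015
vertex 3.153 -2.47 -2.139
endloop
endfacet
facet normal 0.581 -0.805 -0.120
outer loop
vertex 3.655 -1.992 -2.915
vertex 3.153 -2.47 -2.139
vertex 2.813 -2.569 -3.118
endloop
endfacet
facet normal 0.493 -0.461 -0.738
outer loop
vertex 3.655 -1.992 -2.915
vertex 2.813 -2.569 -3.118
vertex 2.946 -1.656 -3.599
endloop
endfacet
facet normal 0.728 0.208 -0.653
outer loop
vertex 3.655 -1.992 -2.915
vertex 2.946 -1.656 -3.599
vertex 3.367 -0.991 -2.917
endloop
endfacet
facet normal 0.961 0.276 0.018
outer loop
vertex 3.655 -1.992 -2.915
vertex 3.367 -0.991 -2.917
vertex 3.495 -1.494 -2.015
endloop
endfacet
facet normal 0.403 -0.253 0.879
outer loop
vertex 3.153 -2.47 -2.139
vertex 3.495 -1.494 -2.015
vertex 2.554 -1.764 -1.661
endloop
endfacet
facet normal -0.064 -0.990 0.122
outer loop
vertex 2.813 -2.569 -3.118
vertex 3.153 -2.47 -2.139
vertex 2.133 -2.429 -2.343
endloop
endfacet
facet normal -0.206 -0.432 -0.878
outer loop
vertex 2.946 -1.656 -3.599
vertex 2.813 -2.569 -3.118
vertex 2.005 -1.926 -3.245
endloop
endfacet
facet normal 0.174 0.649 -0.740
outer loop
vertex 3.367 -0.991 -2.917
vertex 2.946 -1.656 -3.599
vertex 2.347 -0.95 -3.121
endloop
endfacet
facet normal 0.550 0.760 0.346
outer loop
vertex 3.495 -1.494 -2.015
vertex 3.367 -0.991 -2.917
vertex 2.687 -0.851 -2.142
endloop
endfacet

endsolid


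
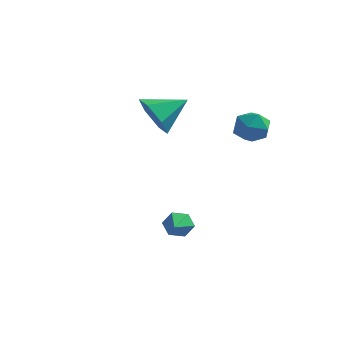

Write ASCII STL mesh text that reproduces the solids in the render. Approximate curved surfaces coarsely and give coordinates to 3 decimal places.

solid 
facet normal -0.342 0.886 -0.312
outer loop
vertex 2.321 -3.063 -2.366
vertex 2.004 -2.995 -1.826
vertex 2.595 -2.783 -1.872
endloop
endfacet
facet normal 0.901 -0.216 -0.377
outer loop
vertex 2.321 -3.063 -2.366
vertex 2.595 -2.783 -1.872
vertex 2.456 -4.165 -1.414
endloop
endfacet
facet normal -0.342 0.886 -0.312
outer loop
vertex 2.595 -2.783 -1.872
vertex 2.004 -2.995 -1.826
vertex 2.278 -2.715 -1.332
endloop
endfacet
facet normal 0.864 0.078 0.497
outer loop
vertex 2.595 -2.783 -1.872
vertex 2.278 -2.715 -1.332
vertex 2.456 -4.165 -1.414
endloop
endfacet
facet normal -0.343 0.886 -0.312
outer loop
vertex 2.278 -2.715 -1.332
vertex 2.004 -2.995 -1.826
vertex 1.686 -2.928 -1.286
endloop
endfacet
facet normal 0.093 -0.045 0.995
outer loop
vertex 2.278 -2.715 -1.332
vertex 1.686 -2.928 -1.286
vertex 2.456 -4.165 -1.414
endloop
endfacet
facet normal -0.343 0.886 -0.312
outer loop
vertex 1.686 -2.928 -1.286
vertex 2.004 -2.995 -1.826
vertex 1.412 -3.208 -1.779
endloop
endfacet
facet normal -0.638 -0.461 0.617
outer loop
vertex 1.686 -2.928 -1.286
vertex 1.412 -3.208 -1.779
vertex 2.456 -4.165 -1.414
endloop
endfacet
facet normal -0.343 0.886 -0.312
outer loop
vertex 1.412 -3.208 -1.779
vertex 2.004 -2.995 -1.826
vertex 1.73 -3.275 -2.319
endloop
endfacet
facet normal -0.601 -0.755 -0.260
outer loop
vertex 1.412 -3.208 -1.779
vertex 1.73 -3.275 -2.319
vertex 2.456 -4.165 -1.414
endloop
endfacet
facet normal -0.343 0.886 -0.313
outer loop
vertex 1.73 -3.275 -2.319
vertex 2.004 -2.995 -1.826
vertex 2.321 -3.063 -2.366
endloop
endfacet
facet normal 0.167 -0.633 -0.756
outer loop
vertex 1.73 -3.275 -2.319
vertex 2.321 -3.063 -2.366
vertex 2.456 -4.165 -1.414
endloop
endfacet
facet normal -0.596 -0.667 -0.448
outer loop
vertex -0.588 0.948 1.169
vertex -1.284 1.027 1.978
vertex -1.373 1.675 1.131
endloop
endfacet
facet normal 0.577 0.593 -0.561
outer loop
vertex -0.588 0.948 1.169
vertex -1.373 1.675 1.131
vertex -0.296 2.133 2.722
endloop
endfacet
facet normal -0.595 -0.667 -0.448
outer loop
vertex -1.373 1.675 1.131
vertex -1.284 1.027 1.978
vertex -2.069 1.753 1.94
endloop
endfacet
facet normal -0.121 0.973 -0.198
outer loop
vertex -1.373 1.675 1.131
vertex -2.069 1.753 1.94
vertex -0.296 2.133 2.722
endloop
endfacet
facet normal -0.595 -0.667 -0.448
outer loop
vertex -2.069 1.753 1.94
vertex -1.284 1.027 1.978
vertex -1.98 1.105 2.787
endloop
endfacet
facet normal -0.407 0.704 0.582
outer loop
vertex -2.069 1.753 1.94
vertex -1.98 1.105 2.787
vertex -0.296 2.133 2.722
endloop
endfacet
facet normal -0.596 -0.666 -0.448
outer loop
vertex -1.98 1.105 2.787
vertex -1.284 1.027 1.978
vertex -1.196 0.378 2.825
endloop
endfacet
facet normal 0.004 0.057 0.998
outer loop
vertex -1.98 1.105 2.787
vertex -1.196 0.378 2.825
vertex -0.296 2.133 2.722
endloop
endfacet
facet normal -0.596 -0.666 -0.448
outer loop
vertex -1.196 0.378 2.825
vertex -1.284 1.027 1.978
vertex -0.5 0.3 2.016
endloop
endfacet
facet normal 0.702 -0.323 0.635
outer loop
vertex -1.196 0.378 2.825
vertex -0.5 0.3 2.016
vertex -0.296 2.133 2.722
endloop
endfacet
facet normal -0.596 -0.666 -0.448
outer loop
vertex -0.5 0.3 2.016
vertex -1.284 1.027 1.978
vertex -0.588 0.948 1.169
endloop
endfacet
facet normal 0.988 -0.054 -0.144
outer loop
vertex -0.5 0.3 2.016
vertex -0.588 0.948 1.169
vertex -0.296 2.133 2.722
endloop
endfacet
facet normal -0.802 0.225 0.554
outer loop
vertex 2.026 1.828 1.867
vertex 2.334 1.331 2.515
vertex 2.545 2.177 2.476
endloop
endfacet
facet normal -0.640 0.760 0.110
outer loop
vertex 2.026 1.828 1.867
vertex 2.545 2.177 2.476
vertex 2.652 2.389 1.636
endloop
endfacet
facet normal -0.659 0.507 -0.556
outer loop
vertex 2.026 1.828 1.867
vertex 2.652 2.389 1.636
vertex 2.508 1.675 1.156
endloop
endfacet
facet normal -0.831 -0.185 -0.524
outer loop
vertex 2.026 1.828 1.867
vertex 2.508 1.675 1.156
vertex 2.312 1.02 1.699
endloop
endfacet
facet normal -0.919 -0.359 0.162
outer loop
vertex 2.026 1.828 1.867
vertex 2.312 1.02 1.699
vertex 2.334 1.331 2.515
endloop
endfacet
facet normal 0.027 0.968 0.248
outer loop
vertex 2.652 2.389 1.636
vertex 2.545 2.177 2.476
vertex 3.348 2.24 2.141
endloop
endfacet
facet normal -0.232 0.102 0.967
outer loop
vertex 2.545 2.177 2.476
vertex 2.334 1.331 2.515
vertex 3.152 1.585 2.684
endloop
endfacet
facet normal -0.422 -0.843 0.333
outer loop
vertex 2.334 1.331 2.515
vertex 2.312 1.02 1.699
vertex 3.008 0.871 2.204
endloop
endfacet
facet normal -0.281 -0.561 -0.778
outer loop
vertex 2.312 1.02 1.699
vertex 2.508 1.675 1.156
vertex 3.115 1.083 1.364
endloop
endfacet
facet normal -0.002 0.558 -0.830
outer loop
vertex 2.508 1.675 1.156
vertex 2.652 2.389 1.636
vertex 3.326 1.929 1.325
endloop
endfacet
facet normal 0.831 0.185 0.524
outer loop
vertex 3.634 1.432 1.973
vertex 3.348 2.24 2.141
vertex 3.152 1.585 2.684
endloop
endfacet
facet normal 0.659 -0.507 0.556
outer loop
vertex 3.634 1.432 1.973
vertex 3.152 1.585 2.684
vertex 3.008 0.871 2.204
endloop
endfacet
facet normal 0.640 -0.760 -0.110
outer loop
vertex 3.634 1.432 1.973
vertex 3.008 0.871 2.204
vertex 3.115 1.083 1.364
endloop
endfacet
facet normal 0.802 -0.225 -0.554
outer loop
vertex 3.634 1.432 1.973
vertex 3.115 1.083 1.364
vertex 3.326 1.929 1.325
endloop
endfacet
facet normal 0.919 0.359 -0.162
outer loop
vertex 3.634 1.432 1.973
vertex 3.326 1.929 1.325
vertex 3.348 2.24 2.141
endloop
endfacet
facet normal 0.281 0.561 0.778
outer loop
vertex 3.152 1.585 2.684
vertex 3.348 2.24 2.141
vertex 2.545 2.177 2.476
endloop
endfacet
facet normal 0.002 -0.558 0.830
outer loop
vertex 3.008 0.871 2.204
vertex 3.152 1.585 2.684
vertex 2.334 1.331 2.515
endloop
endfacet
facet normal -0.027 -0.968 -0.248
outer loop
vertex 3.115 1.083 1.364
vertex 3.008 0.871 2.204
vertex 2.312 1.02 1.699
endloop
endfacet
facet normal 0.232 -0.102 -0.967
outer loop
vertex 3.326 1.929 1.325
vertex 3.115 1.083 1.364
vertex 2.508 1.675 1.156
endloop
endfacet
facet normal 0.422 0.843 -0.333
outer loop
vertex 3.348 2.24 2.141
vertex 3.326 1.929 1.325
vertex 2.652 2.389 1.636
endloop
endfacet

endsolid


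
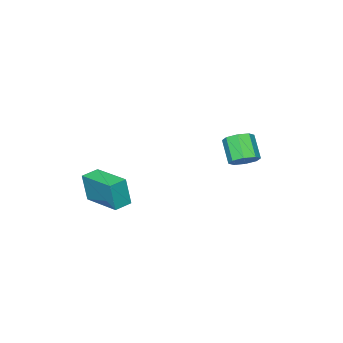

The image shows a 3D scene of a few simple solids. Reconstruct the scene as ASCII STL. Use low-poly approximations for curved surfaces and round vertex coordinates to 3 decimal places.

solid 
facet normal -0.989 0.105 0.102
outer loop
vertex 2.892 -4.423 -1.249
vertex 3.139 -2.331 -1.013
vertex 2.751 -4.23 -2.811
endloop
endfacet
facet normal -0.117 -0.987 -0.111
outer loop
vertex 3.681 -4.329 -2.907
vertex 2.892 -4.423 -1.249
vertex 2.751 -4.23 -2.811
endloop
endfacet
facet normal -0.989 0.105 0.102
outer loop
vertex 2.751 -4.23 -2.811
vertex 3.139 -2.331 -1.013
vertex 2.998 -2.138 -2.575
endloop
endfacet
facet normal -0.089 0.122 -0.989
outer loop
vertex 2.998 -2.138 -2.575
vertex 3.681 -4.329 -2.907
vertex 2.751 -4.23 -2.811
endloop
endfacet
facet normal 0.089 -0.122 0.989
outer loop
vertex 2.892 -4.423 -1.249
vertex 4.069 -2.43 -1.109
vertex 3.139 -2.331 -1.013
endloop
endfacet
facet normal -0.117 -0.987 -0.111
outer loop
vertex 3.822 -4.522 -1.345
vertex 2.892 -4.423 -1.249
vertex 3.681 -4.329 -2.907
endloop
endfacet
facet normal 0.089 -0.122 0.989
outer loop
vertex 3.822 -4.522 -1.345
vertex 4.069 -2.43 -1.109
vertex 2.892 -4.423 -1.249
endloop
endfacet
facet normal 0.117 0.987 0.111
outer loop
vertex 3.139 -2.331 -1.013
vertex 4.069 -2.43 -1.109
vertex 2.998 -2.138 -2.575
endloop
endfacet
facet normal -0.089 0.122 -0.989
outer loop
vertex 3.928 -2.237 -2.671
vertex 3.681 -4.329 -2.907
vertex 2.998 -2.138 -2.575
endloop
endfacet
facet normal 0.117 0.987 0.111
outer loop
vertex 2.998 -2.138 -2.575
vertex 4.069 -2.43 -1.109
vertex 3.928 -2.237 -2.671
endloop
endfacet
facet normal 0.989 -0.105 -0.102
outer loop
vertex 3.928 -2.237 -2.671
vertex 3.822 -4.522 -1.345
vertex 3.681 -4.329 -2.907
endloop
endfacet
facet normal 0.989 -0.105 -0.102
outer loop
vertex 4.069 -2.43 -1.109
vertex 3.822 -4.522 -1.345
vertex 3.928 -2.237 -2.671
endloop
endfacet
facet normal 0.357 0.599 -0.717
outer loop
vertex -2.081 0.286 -0.726
vertex -2.547 -0.06 -1.247
vertex -2.614 0.552 -0.769
endloop
endfacet
facet normal 0.276 0.665 0.693
outer loop
vertex -2.081 0.286 -0.726
vertex -2.614 0.552 -0.769
vertex -2.607 -0.594 0.328
endloop
endfacet
facet normal 0.277 0.665 0.693
outer loop
vertex -2.607 -0.594 0.328
vertex -2.614 0.552 -0.769
vertex -3.14 -0.327 0.285
endloop
endfacet
facet normal -0.358 -0.598 0.717
outer loop
vertex -2.607 -0.594 0.328
vertex -3.14 -0.327 0.285
vertex -3.073 -0.94 -0.193
endloop
endfacet
facet normal 0.358 0.599 -0.717
outer loop
vertex -2.614 0.552 -0.769
vertex -2.547 -0.06 -1.247
vertex -3.107 0.46 -1.092
endloop
endfacet
facet normal -0.434 0.786 0.439
outer loop
vertex -2.614 0.552 -0.769
vertex -3.107 0.46 -1.092
vertex -3.14 -0.327 0.285
endloop
endfacet
facet normal -0.434 0.786 0.439
outer loop
vertex -3.14 -0.327 0.285
vertex -3.107 0.46 -1.092
vertex -3.633 -0.419 -0.038
endloop
endfacet
facet normal -0.358 -0.598 0.717
outer loop
vertex -3.14 -0.327 0.285
vertex -3.633 -0.419 -0.038
vertex -3.073 -0.94 -0.193
endloop
endfacet
facet normal 0.358 0.599 -0.717
outer loop
vertex -3.107 0.46 -1.092
vertex -2.547 -0.06 -1.247
vertex -3.272 0.063 -1.506
endloop
endfacet
facet normal -0.892 0.446 -0.073
outer loop
vertex -3.107 0.46 -1.092
vertex -3.272 0.063 -1.506
vertex -3.633 -0.419 -0.038
endloop
endfacet
facet normal -0.892 0.446 -0.073
outer loop
vertex -3.633 -0.419 -0.038
vertex -3.272 0.063 -1.506
vertex -3.798 -0.816 -0.452
endloop
endfacet
facet normal -0.358 -0.598 0.717
outer loop
vertex -3.633 -0.419 -0.038
vertex -3.798 -0.816 -0.452
vertex -3.073 -0.94 -0.193
endloop
endfacet
facet normal 0.358 0.598 -0.717
outer loop
vertex -3.272 0.063 -1.506
vertex -2.547 -0.06 -1.247
vertex -3.013 -0.406 -1.768
endloop
endfacet
facet normal -0.827 -0.154 -0.541
outer loop
vertex -3.272 0.063 -1.506
vertex -3.013 -0.406 -1.768
vertex -3.798 -0.816 -0.452
endloop
endfacet
facet normal -0.827 -0.154 -0.541
outer loop
vertex -3.798 -0.816 -0.452
vertex -3.013 -0.406 -1.768
vertex -3.539 -1.286 -0.714
endloop
endfacet
facet normal -0.358 -0.597 0.717
outer loop
vertex -3.798 -0.816 -0.452
vertex -3.539 -1.286 -0.714
vertex -3.073 -0.94 -0.193
endloop
endfacet
facet normal 0.358 0.598 -0.717
outer loop
vertex -3.013 -0.406 -1.768
vertex -2.547 -0.06 -1.247
vertex -2.48 -0.673 -1.725
endloop
endfacet
facet normal -0.277 -0.665 -0.694
outer loop
vertex -3.013 -0.406 -1.768
vertex -2.48 -0.673 -1.725
vertex -3.539 -1.286 -0.714
endloop
endfacet
facet normal -0.276 -0.666 -0.693
outer loop
vertex -3.539 -1.286 -0.714
vertex -2.48 -0.673 -1.725
vertex -3.006 -1.552 -0.671
endloop
endfacet
facet normal -0.357 -0.599 0.717
outer loop
vertex -3.539 -1.286 -0.714
vertex -3.006 -1.552 -0.671
vertex -3.073 -0.94 -0.193
endloop
endfacet
facet normal 0.358 0.598 -0.717
outer loop
vertex -2.48 -0.673 -1.725
vertex -2.547 -0.06 -1.247
vertex -1.987 -0.581 -1.402
endloop
endfacet
facet normal 0.434 -0.786 -0.439
outer loop
vertex -2.48 -0.673 -1.725
vertex -1.987 -0.581 -1.402
vertex -3.006 -1.552 -0.671
endloop
endfacet
facet normal 0.434 -0.786 -0.439
outer loop
vertex -3.006 -1.552 -0.671
vertex -1.987 -0.581 -1.402
vertex -2.513 -1.46 -0.348
endloop
endfacet
facet normal -0.358 -0.599 0.717
outer loop
vertex -3.006 -1.552 -0.671
vertex -2.513 -1.46 -0.348
vertex -3.073 -0.94 -0.193
endloop
endfacet
facet normal 0.358 0.598 -0.717
outer loop
vertex -1.987 -0.581 -1.402
vertex -2.547 -0.06 -1.247
vertex -1.822 -0.184 -0.988
endloop
endfacet
facet normal 0.892 -0.446 0.073
outer loop
vertex -1.987 -0.581 -1.402
vertex -1.822 -0.184 -0.988
vertex -2.513 -1.46 -0.348
endloop
endfacet
facet normal 0.892 -0.446 0.073
outer loop
vertex -2.513 -1.46 -0.348
vertex -1.822 -0.184 -0.988
vertex -2.348 -1.063 0.066
endloop
endfacet
facet normal -0.358 -0.599 0.717
outer loop
vertex -2.513 -1.46 -0.348
vertex -2.348 -1.063 0.066
vertex -3.073 -0.94 -0.193
endloop
endfacet
facet normal 0.358 0.597 -0.717
outer loop
vertex -1.822 -0.184 -0.988
vertex -2.547 -0.06 -1.247
vertex -2.081 0.286 -0.726
endloop
endfacet
facet normal 0.827 0.154 0.541
outer loop
vertex -1.822 -0.184 -0.988
vertex -2.081 0.286 -0.726
vertex -2.348 -1.063 0.066
endloop
endfacet
facet normal 0.827 0.154 0.541
outer loop
vertex -2.348 -1.063 0.066
vertex -2.081 0.286 -0.726
vertex -2.607 -0.594 0.328
endloop
endfacet
facet normal -0.358 -0.598 0.717
outer loop
vertex -2.348 -1.063 0.066
vertex -2.607 -0.594 0.328
vertex -3.073 -0.94 -0.193
endloop
endfacet

endsolid


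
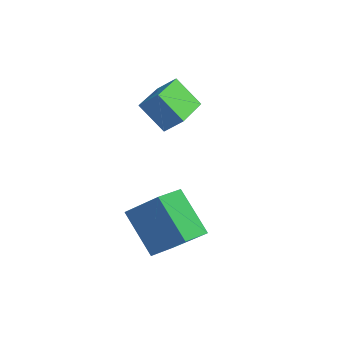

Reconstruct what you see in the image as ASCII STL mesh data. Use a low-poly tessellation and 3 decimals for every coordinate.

solid 
facet normal -0.655 -0.107 0.748
outer loop
vertex -0.565 -0.936 0.464
vertex -1.067 1.003 0.301
vertex -1.228 -1.159 -0.148
endloop
endfacet
facet normal 0.250 -0.965 0.081
outer loop
vertex -0.273 -1.003 -1.241
vertex -0.565 -0.936 0.464
vertex -1.228 -1.159 -0.148
endloop
endfacet
facet normal -0.654 -0.107 0.749
outer loop
vertex -1.228 -1.159 -0.148
vertex -1.067 1.003 0.301
vertex -1.731 0.78 -0.311
endloop
endfacet
facet normal -0.714 -0.240 -0.658
outer loop
vertex -1.731 0.78 -0.311
vertex -0.273 -1.003 -1.241
vertex -1.228 -1.159 -0.148
endloop
endfacet
facet normal 0.714 0.240 0.658
outer loop
vertex -0.565 -0.936 0.464
vertex -0.112 1.159 -0.792
vertex -1.067 1.003 0.301
endloop
endfacet
facet normal 0.250 -0.965 0.081
outer loop
vertex 0.391 -0.78 -0.629
vertex -0.565 -0.936 0.464
vertex -0.273 -1.003 -1.241
endloop
endfacet
facet normal 0.713 0.240 0.658
outer loop
vertex 0.391 -0.78 -0.629
vertex -0.112 1.159 -0.792
vertex -0.565 -0.936 0.464
endloop
endfacet
facet normal -0.250 0.965 -0.081
outer loop
vertex -1.067 1.003 0.301
vertex -0.112 1.159 -0.792
vertex -1.731 0.78 -0.311
endloop
endfacet
facet normal -0.713 -0.240 -0.658
outer loop
vertex -0.775 0.936 -1.404
vertex -0.273 -1.003 -1.241
vertex -1.731 0.78 -0.311
endloop
endfacet
facet normal -0.250 0.965 -0.081
outer loop
vertex -1.731 0.78 -0.311
vertex -0.112 1.159 -0.792
vertex -0.775 0.936 -1.404
endloop
endfacet
facet normal 0.654 0.106 -0.749
outer loop
vertex -0.775 0.936 -1.404
vertex 0.391 -0.78 -0.629
vertex -0.273 -1.003 -1.241
endloop
endfacet
facet normal 0.655 0.107 -0.748
outer loop
vertex -0.112 1.159 -0.792
vertex 0.391 -0.78 -0.629
vertex -0.775 0.936 -1.404
endloop
endfacet
facet normal -0.650 0.191 0.735
outer loop
vertex 1.502 -4.051 -2.402
vertex 1.688 -2.963 -2.52
vertex 0.065 -3.947 -3.7
endloop
endfacet
facet normal -0.167 -0.980 0.107
outer loop
vertex 1.392 -4.337 -5.2
vertex 1.502 -4.051 -2.402
vertex 0.065 -3.947 -3.7
endloop
endfacet
facet normal -0.650 0.192 0.735
outer loop
vertex 0.065 -3.947 -3.7
vertex 1.688 -2.963 -2.52
vertex 0.251 -2.859 -3.819
endloop
endfacet
facet normal -0.741 0.053 -0.669
outer loop
vertex 0.251 -2.859 -3.819
vertex 1.392 -4.337 -5.2
vertex 0.065 -3.947 -3.7
endloop
endfacet
facet normal 0.741 -0.054 0.669
outer loop
vertex 1.502 -4.051 -2.402
vertex 3.015 -3.353 -4.02
vertex 1.688 -2.963 -2.52
endloop
endfacet
facet normal -0.167 -0.980 0.107
outer loop
vertex 2.829 -4.441 -3.901
vertex 1.502 -4.051 -2.402
vertex 1.392 -4.337 -5.2
endloop
endfacet
facet normal 0.741 -0.053 0.670
outer loop
vertex 2.829 -4.441 -3.901
vertex 3.015 -3.353 -4.02
vertex 1.502 -4.051 -2.402
endloop
endfacet
facet normal 0.167 0.980 -0.107
outer loop
vertex 1.688 -2.963 -2.52
vertex 3.015 -3.353 -4.02
vertex 0.251 -2.859 -3.819
endloop
endfacet
facet normal -0.741 0.054 -0.670
outer loop
vertex 1.578 -3.249 -5.318
vertex 1.392 -4.337 -5.2
vertex 0.251 -2.859 -3.819
endloop
endfacet
facet normal 0.167 0.980 -0.107
outer loop
vertex 0.251 -2.859 -3.819
vertex 3.015 -3.353 -4.02
vertex 1.578 -3.249 -5.318
endloop
endfacet
facet normal 0.651 -0.191 -0.735
outer loop
vertex 1.578 -3.249 -5.318
vertex 2.829 -4.441 -3.901
vertex 1.392 -4.337 -5.2
endloop
endfacet
facet normal 0.650 -0.192 -0.735
outer loop
vertex 3.015 -3.353 -4.02
vertex 2.829 -4.441 -3.901
vertex 1.578 -3.249 -5.318
endloop
endfacet

endsolid


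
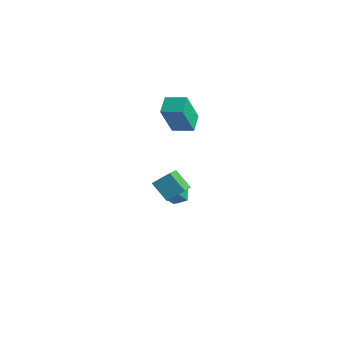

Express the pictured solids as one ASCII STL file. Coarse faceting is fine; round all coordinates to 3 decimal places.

solid 
facet normal -0.496 -0.644 -0.583
outer loop
vertex 0.556 -3.677 -0.797
vertex -0.458 -3.728 0.123
vertex -0.238 -2.339 -1.599
endloop
endfacet
facet normal 0.740 0.037 -0.671
outer loop
vertex 0.338 -1.592 -0.923
vertex 0.556 -3.677 -0.797
vertex -0.238 -2.339 -1.599
endloop
endfacet
facet normal -0.496 -0.644 -0.583
outer loop
vertex -0.238 -2.339 -1.599
vertex -0.458 -3.728 0.123
vertex -1.252 -2.39 -0.679
endloop
endfacet
facet normal -0.454 0.764 -0.458
outer loop
vertex -1.252 -2.39 -0.679
vertex 0.338 -1.592 -0.923
vertex -0.238 -2.339 -1.599
endloop
endfacet
facet normal 0.454 -0.764 0.458
outer loop
vertex 0.556 -3.677 -0.797
vertex 0.118 -2.981 0.799
vertex -0.458 -3.728 0.123
endloop
endfacet
facet normal 0.740 0.037 -0.671
outer loop
vertex 1.132 -2.93 -0.121
vertex 0.556 -3.677 -0.797
vertex 0.338 -1.592 -0.923
endloop
endfacet
facet normal 0.454 -0.764 0.458
outer loop
vertex 1.132 -2.93 -0.121
vertex 0.118 -2.981 0.799
vertex 0.556 -3.677 -0.797
endloop
endfacet
facet normal -0.740 -0.037 0.671
outer loop
vertex -0.458 -3.728 0.123
vertex 0.118 -2.981 0.799
vertex -1.252 -2.39 -0.679
endloop
endfacet
facet normal -0.454 0.764 -0.458
outer loop
vertex -0.676 -1.643 -0.003
vertex 0.338 -1.592 -0.923
vertex -1.252 -2.39 -0.679
endloop
endfacet
facet normal -0.740 -0.037 0.671
outer loop
vertex -1.252 -2.39 -0.679
vertex 0.118 -2.981 0.799
vertex -0.676 -1.643 -0.003
endloop
endfacet
facet normal 0.496 0.644 0.583
outer loop
vertex -0.676 -1.643 -0.003
vertex 1.132 -2.93 -0.121
vertex 0.338 -1.592 -0.923
endloop
endfacet
facet normal 0.496 0.644 0.583
outer loop
vertex 0.118 -2.981 0.799
vertex 1.132 -2.93 -0.121
vertex -0.676 -1.643 -0.003
endloop
endfacet
facet normal -0.866 0.480 0.139
outer loop
vertex -3.091 0.808 -4.227
vertex -3.263 0.321 -3.618
vertex -2.865 1.001 -3.485
endloop
endfacet
facet normal -0.371 0.920 -0.126
outer loop
vertex -3.091 0.808 -4.227
vertex -2.865 1.001 -3.485
vertex -2.366 1.118 -4.097
endloop
endfacet
facet normal -0.144 0.650 -0.746
outer loop
vertex -3.091 0.808 -4.227
vertex -2.366 1.118 -4.097
vertex -2.455 0.511 -4.609
endloop
endfacet
facet normal -0.500 0.042 -0.865
outer loop
vertex -3.091 0.808 -4.227
vertex -2.455 0.511 -4.609
vertex -3.01 0.018 -4.312
endloop
endfacet
facet normal -0.946 -0.063 -0.317
outer loop
vertex -3.091 0.808 -4.227
vertex -3.01 0.018 -4.312
vertex -3.263 0.321 -3.618
endloop
endfacet
facet normal 0.182 0.928 0.326
outer loop
vertex -2.366 1.118 -4.097
vertex -2.865 1.001 -3.485
vertex -2.09 0.822 -3.408
endloop
endfacet
facet normal -0.621 0.216 0.753
outer loop
vertex -2.865 1.001 -3.485
vertex -3.263 0.321 -3.618
vertex -2.645 0.329 -3.111
endloop
endfacet
facet normal -0.749 -0.662 0.016
outer loop
vertex -3.263 0.321 -3.618
vertex -3.01 0.018 -4.312
vertex -2.734 -0.278 -3.623
endloop
endfacet
facet normal -0.027 -0.493 -0.870
outer loop
vertex -3.01 0.018 -4.312
vertex -2.455 0.511 -4.609
vertex -2.235 -0.161 -4.235
endloop
endfacet
facet normal 0.549 0.490 -0.677
outer loop
vertex -2.455 0.511 -4.609
vertex -2.366 1.118 -4.097
vertex -1.837 0.519 -4.102
endloop
endfacet
facet normal 0.500 -0.042 0.865
outer loop
vertex -2.009 0.032 -3.493
vertex -2.09 0.822 -3.408
vertex -2.645 0.329 -3.111
endloop
endfacet
facet normal 0.144 -0.650 0.746
outer loop
vertex -2.009 0.032 -3.493
vertex -2.645 0.329 -3.111
vertex -2.734 -0.278 -3.623
endloop
endfacet
facet normal 0.371 -0.920 0.126
outer loop
vertex -2.009 0.032 -3.493
vertex -2.734 -0.278 -3.623
vertex -2.235 -0.161 -4.235
endloop
endfacet
facet normal 0.866 -0.480 -0.139
outer loop
vertex -2.009 0.032 -3.493
vertex -2.235 -0.161 -4.235
vertex -1.837 0.519 -4.102
endloop
endfacet
facet normal 0.946 0.063 0.317
outer loop
vertex -2.009 0.032 -3.493
vertex -1.837 0.519 -4.102
vertex -2.09 0.822 -3.408
endloop
endfacet
facet normal 0.027 0.493 0.870
outer loop
vertex -2.645 0.329 -3.111
vertex -2.09 0.822 -3.408
vertex -2.865 1.001 -3.485
endloop
endfacet
facet normal -0.549 -0.490 0.677
outer loop
vertex -2.734 -0.278 -3.623
vertex -2.645 0.329 -3.111
vertex -3.263 0.321 -3.618
endloop
endfacet
facet normal -0.182 -0.928 -0.326
outer loop
vertex -2.235 -0.161 -4.235
vertex -2.734 -0.278 -3.623
vertex -3.01 0.018 -4.312
endloop
endfacet
facet normal 0.621 -0.216 -0.753
outer loop
vertex -1.837 0.519 -4.102
vertex -2.235 -0.161 -4.235
vertex -2.455 0.511 -4.609
endloop
endfacet
facet normal 0.749 0.662 -0.016
outer loop
vertex -2.09 0.822 -3.408
vertex -1.837 0.519 -4.102
vertex -2.366 1.118 -4.097
endloop
endfacet
facet normal -0.890 -0.416 -0.186
outer loop
vertex -2.29 -1.142 3.646
vertex -2.827 -0.206 4.123
vertex -2.335 -0.178 1.703
endloop
endfacet
facet normal 0.455 -0.794 -0.404
outer loop
vertex -1.213 0.346 1.937
vertex -2.29 -1.142 3.646
vertex -2.335 -0.178 1.703
endloop
endfacet
facet normal -0.890 -0.416 -0.186
outer loop
vertex -2.335 -0.178 1.703
vertex -2.827 -0.206 4.123
vertex -2.872 0.758 2.18
endloop
endfacet
facet normal -0.021 0.444 -0.896
outer loop
vertex -2.872 0.758 2.18
vertex -1.213 0.346 1.937
vertex -2.335 -0.178 1.703
endloop
endfacet
facet normal 0.021 -0.444 0.896
outer loop
vertex -2.29 -1.142 3.646
vertex -1.705 0.318 4.357
vertex -2.827 -0.206 4.123
endloop
endfacet
facet normal 0.455 -0.794 -0.404
outer loop
vertex -1.168 -0.618 3.88
vertex -2.29 -1.142 3.646
vertex -1.213 0.346 1.937
endloop
endfacet
facet normal 0.021 -0.444 0.896
outer loop
vertex -1.168 -0.618 3.88
vertex -1.705 0.318 4.357
vertex -2.29 -1.142 3.646
endloop
endfacet
facet normal -0.455 0.794 0.404
outer loop
vertex -2.827 -0.206 4.123
vertex -1.705 0.318 4.357
vertex -2.872 0.758 2.18
endloop
endfacet
facet normal -0.021 0.444 -0.896
outer loop
vertex -1.75 1.282 2.414
vertex -1.213 0.346 1.937
vertex -2.872 0.758 2.18
endloop
endfacet
facet normal -0.455 0.794 0.404
outer loop
vertex -2.872 0.758 2.18
vertex -1.705 0.318 4.357
vertex -1.75 1.282 2.414
endloop
endfacet
facet normal 0.890 0.416 0.186
outer loop
vertex -1.75 1.282 2.414
vertex -1.168 -0.618 3.88
vertex -1.213 0.346 1.937
endloop
endfacet
facet normal 0.890 0.416 0.186
outer loop
vertex -1.705 0.318 4.357
vertex -1.168 -0.618 3.88
vertex -1.75 1.282 2.414
endloop
endfacet

endsolid


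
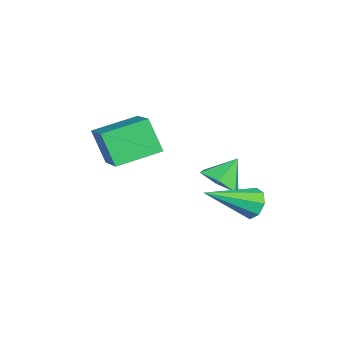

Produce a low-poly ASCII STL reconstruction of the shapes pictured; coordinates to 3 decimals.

solid 
facet normal -0.403 -0.324 0.856
outer loop
vertex -0.518 -1.557 1.423
vertex -1.0 -0.029 1.774
vertex -2.096 -1.858 0.567
endloop
endfacet
facet normal 0.294 -0.932 -0.214
outer loop
vertex -1.54 -1.411 -0.614
vertex -0.518 -1.557 1.423
vertex -2.096 -1.858 0.567
endloop
endfacet
facet normal -0.402 -0.324 0.856
outer loop
vertex -2.096 -1.858 0.567
vertex -1.0 -0.029 1.774
vertex -2.578 -0.33 0.919
endloop
endfacet
facet normal -0.867 -0.165 -0.471
outer loop
vertex -2.578 -0.33 0.919
vertex -1.54 -1.411 -0.614
vertex -2.096 -1.858 0.567
endloop
endfacet
facet normal 0.867 0.165 0.471
outer loop
vertex -0.518 -1.557 1.423
vertex -0.444 0.418 0.593
vertex -1.0 -0.029 1.774
endloop
endfacet
facet normal 0.294 -0.932 -0.214
outer loop
vertex 0.038 -1.11 0.241
vertex -0.518 -1.557 1.423
vertex -1.54 -1.411 -0.614
endloop
endfacet
facet normal 0.867 0.165 0.470
outer loop
vertex 0.038 -1.11 0.241
vertex -0.444 0.418 0.593
vertex -0.518 -1.557 1.423
endloop
endfacet
facet normal -0.294 0.932 0.214
outer loop
vertex -1.0 -0.029 1.774
vertex -0.444 0.418 0.593
vertex -2.578 -0.33 0.919
endloop
endfacet
facet normal -0.867 -0.165 -0.470
outer loop
vertex -2.022 0.117 -0.263
vertex -1.54 -1.411 -0.614
vertex -2.578 -0.33 0.919
endloop
endfacet
facet normal -0.294 0.932 0.214
outer loop
vertex -2.578 -0.33 0.919
vertex -0.444 0.418 0.593
vertex -2.022 0.117 -0.263
endloop
endfacet
facet normal 0.402 0.324 -0.856
outer loop
vertex -2.022 0.117 -0.263
vertex 0.038 -1.11 0.241
vertex -1.54 -1.411 -0.614
endloop
endfacet
facet normal 0.403 0.324 -0.856
outer loop
vertex -0.444 0.418 0.593
vertex 0.038 -1.11 0.241
vertex -2.022 0.117 -0.263
endloop
endfacet
facet normal 0.279 -0.564 -0.778
outer loop
vertex -1.226 2.809 -2.008
vertex -1.864 2.325 -1.886
vertex -1.93 2.967 -2.375
endloop
endfacet
facet normal 0.197 0.979 0.044
outer loop
vertex -1.226 2.809 -2.008
vertex -1.93 2.967 -2.375
vertex -2.176 2.955 -1.014
endloop
endfacet
facet normal 0.279 -0.564 -0.778
outer loop
vertex -1.93 2.967 -2.375
vertex -1.864 2.325 -1.886
vertex -2.568 2.483 -2.253
endloop
endfacet
facet normal -0.614 0.783 -0.104
outer loop
vertex -1.93 2.967 -2.375
vertex -2.568 2.483 -2.253
vertex -2.176 2.955 -1.014
endloop
endfacet
facet normal 0.279 -0.564 -0.778
outer loop
vertex -2.568 2.483 -2.253
vertex -1.864 2.325 -1.886
vertex -2.502 1.841 -1.764
endloop
endfacet
facet normal -0.959 0.103 0.264
outer loop
vertex -2.568 2.483 -2.253
vertex -2.502 1.841 -1.764
vertex -2.176 2.955 -1.014
endloop
endfacet
facet normal 0.278 -0.563 -0.778
outer loop
vertex -2.502 1.841 -1.764
vertex -1.864 2.325 -1.886
vertex -1.797 1.682 -1.397
endloop
endfacet
facet normal -0.493 -0.382 0.782
outer loop
vertex -2.502 1.841 -1.764
vertex -1.797 1.682 -1.397
vertex -2.176 2.955 -1.014
endloop
endfacet
facet normal 0.278 -0.563 -0.778
outer loop
vertex -1.797 1.682 -1.397
vertex -1.864 2.325 -1.886
vertex -1.159 2.166 -1.519
endloop
endfacet
facet normal 0.318 -0.185 0.930
outer loop
vertex -1.797 1.682 -1.397
vertex -1.159 2.166 -1.519
vertex -2.176 2.955 -1.014
endloop
endfacet
facet normal 0.278 -0.563 -0.778
outer loop
vertex -1.159 2.166 -1.519
vertex -1.864 2.325 -1.886
vertex -1.226 2.809 -2.008
endloop
endfacet
facet normal 0.663 0.496 0.561
outer loop
vertex -1.159 2.166 -1.519
vertex -1.226 2.809 -2.008
vertex -2.176 2.955 -1.014
endloop
endfacet
facet normal -0.270 0.833 -0.483
outer loop
vertex 1.116 3.071 -1.656
vertex 0.719 3.207 -1.2
vertex 1.315 3.334 -1.314
endloop
endfacet
facet normal 0.908 -0.245 -0.340
outer loop
vertex 1.116 3.071 -1.656
vertex 1.315 3.334 -1.314
vertex 1.241 1.593 -0.26
endloop
endfacet
facet normal -0.270 0.832 -0.485
outer loop
vertex 1.315 3.334 -1.314
vertex 0.719 3.207 -1.2
vertex 1.164 3.523 -0.906
endloop
endfacet
facet normal 0.948 0.134 0.289
outer loop
vertex 1.315 3.334 -1.314
vertex 1.164 3.523 -0.906
vertex 1.241 1.593 -0.26
endloop
endfacet
facet normal -0.271 0.832 -0.484
outer loop
vertex 1.164 3.523 -0.906
vertex 0.719 3.207 -1.2
vertex 0.753 3.527 -0.669
endloop
endfacet
facet normal 0.479 0.296 0.826
outer loop
vertex 1.164 3.523 -0.906
vertex 0.753 3.527 -0.669
vertex 1.241 1.593 -0.26
endloop
endfacet
facet normal -0.269 0.833 -0.485
outer loop
vertex 0.753 3.527 -0.669
vertex 0.719 3.207 -1.2
vertex 0.321 3.344 -0.744
endloop
endfacet
facet normal -0.229 0.146 0.962
outer loop
vertex 0.753 3.527 -0.669
vertex 0.321 3.344 -0.744
vertex 1.241 1.593 -0.26
endloop
endfacet
facet normal -0.269 0.832 -0.485
outer loop
vertex 0.321 3.344 -0.744
vertex 0.719 3.207 -1.2
vertex 0.123 3.081 -1.085
endloop
endfacet
facet normal -0.756 -0.227 0.614
outer loop
vertex 0.321 3.344 -0.744
vertex 0.123 3.081 -1.085
vertex 1.241 1.593 -0.26
endloop
endfacet
facet normal -0.269 0.833 -0.484
outer loop
vertex 0.123 3.081 -1.085
vertex 0.719 3.207 -1.2
vertex 0.273 2.892 -1.494
endloop
endfacet
facet normal -0.796 -0.605 -0.012
outer loop
vertex 0.123 3.081 -1.085
vertex 0.273 2.892 -1.494
vertex 1.241 1.593 -0.26
endloop
endfacet
facet normal -0.269 0.833 -0.484
outer loop
vertex 0.273 2.892 -1.494
vertex 0.719 3.207 -1.2
vertex 0.685 2.888 -1.73
endloop
endfacet
facet normal -0.324 -0.767 -0.553
outer loop
vertex 0.273 2.892 -1.494
vertex 0.685 2.888 -1.73
vertex 1.241 1.593 -0.26
endloop
endfacet
facet normal -0.270 0.832 -0.484
outer loop
vertex 0.685 2.888 -1.73
vertex 0.719 3.207 -1.2
vertex 1.116 3.071 -1.656
endloop
endfacet
facet normal 0.380 -0.618 -0.688
outer loop
vertex 0.685 2.888 -1.73
vertex 1.116 3.071 -1.656
vertex 1.241 1.593 -0.26
endloop
endfacet

endsolid


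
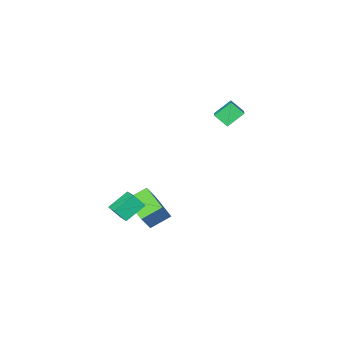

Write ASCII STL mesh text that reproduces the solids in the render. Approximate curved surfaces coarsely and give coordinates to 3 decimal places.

solid 
facet normal -0.507 0.375 -0.776
outer loop
vertex 2.551 4.142 -1.748
vertex 3.691 4.148 -2.489
vertex 2.352 3.224 -2.061
endloop
endfacet
facet normal -0.838 -0.004 0.546
outer loop
vertex 2.829 2.872 -1.331
vertex 2.551 4.142 -1.748
vertex 2.352 3.224 -2.061
endloop
endfacet
facet normal -0.507 0.374 -0.777
outer loop
vertex 2.352 3.224 -2.061
vertex 3.691 4.148 -2.489
vertex 3.493 3.231 -2.802
endloop
endfacet
facet normal -0.200 -0.927 -0.317
outer loop
vertex 3.493 3.231 -2.802
vertex 2.829 2.872 -1.331
vertex 2.352 3.224 -2.061
endloop
endfacet
facet normal 0.201 0.927 0.316
outer loop
vertex 2.551 4.142 -1.748
vertex 4.168 3.796 -1.759
vertex 3.691 4.148 -2.489
endloop
endfacet
facet normal -0.839 -0.005 0.545
outer loop
vertex 3.027 3.789 -1.018
vertex 2.551 4.142 -1.748
vertex 2.829 2.872 -1.331
endloop
endfacet
facet normal 0.200 0.927 0.317
outer loop
vertex 3.027 3.789 -1.018
vertex 4.168 3.796 -1.759
vertex 2.551 4.142 -1.748
endloop
endfacet
facet normal 0.838 0.005 -0.545
outer loop
vertex 3.691 4.148 -2.489
vertex 4.168 3.796 -1.759
vertex 3.493 3.231 -2.802
endloop
endfacet
facet normal -0.201 -0.927 -0.317
outer loop
vertex 3.969 2.878 -2.072
vertex 2.829 2.872 -1.331
vertex 3.493 3.231 -2.802
endloop
endfacet
facet normal 0.839 0.004 -0.545
outer loop
vertex 3.493 3.231 -2.802
vertex 4.168 3.796 -1.759
vertex 3.969 2.878 -2.072
endloop
endfacet
facet normal 0.507 -0.374 0.777
outer loop
vertex 3.969 2.878 -2.072
vertex 3.027 3.789 -1.018
vertex 2.829 2.872 -1.331
endloop
endfacet
facet normal 0.507 -0.375 0.777
outer loop
vertex 4.168 3.796 -1.759
vertex 3.027 3.789 -1.018
vertex 3.969 2.878 -2.072
endloop
endfacet
facet normal -0.754 0.159 0.638
outer loop
vertex -3.388 3.024 3.305
vertex -3.793 3.638 2.673
vertex -4.038 2.054 2.779
endloop
endfacet
facet normal 0.418 -0.633 0.651
outer loop
vertex -3.127 1.862 2.007
vertex -3.388 3.024 3.305
vertex -4.038 2.054 2.779
endloop
endfacet
facet normal -0.754 0.159 0.638
outer loop
vertex -4.038 2.054 2.779
vertex -3.793 3.638 2.673
vertex -4.443 2.669 2.147
endloop
endfacet
facet normal -0.508 -0.757 -0.411
outer loop
vertex -4.443 2.669 2.147
vertex -3.127 1.862 2.007
vertex -4.038 2.054 2.779
endloop
endfacet
facet normal 0.508 0.757 0.411
outer loop
vertex -3.388 3.024 3.305
vertex -2.882 3.446 1.901
vertex -3.793 3.638 2.673
endloop
endfacet
facet normal 0.418 -0.634 0.651
outer loop
vertex -2.477 2.831 2.533
vertex -3.388 3.024 3.305
vertex -3.127 1.862 2.007
endloop
endfacet
facet normal 0.508 0.757 0.411
outer loop
vertex -2.477 2.831 2.533
vertex -2.882 3.446 1.901
vertex -3.388 3.024 3.305
endloop
endfacet
facet normal -0.418 0.634 -0.651
outer loop
vertex -3.793 3.638 2.673
vertex -2.882 3.446 1.901
vertex -4.443 2.669 2.147
endloop
endfacet
facet normal -0.508 -0.757 -0.410
outer loop
vertex -3.532 2.476 1.375
vertex -3.127 1.862 2.007
vertex -4.443 2.669 2.147
endloop
endfacet
facet normal -0.418 0.633 -0.651
outer loop
vertex -4.443 2.669 2.147
vertex -2.882 3.446 1.901
vertex -3.532 2.476 1.375
endloop
endfacet
facet normal 0.754 -0.159 -0.638
outer loop
vertex -3.532 2.476 1.375
vertex -2.477 2.831 2.533
vertex -3.127 1.862 2.007
endloop
endfacet
facet normal 0.754 -0.159 -0.638
outer loop
vertex -2.882 3.446 1.901
vertex -2.477 2.831 2.533
vertex -3.532 2.476 1.375
endloop
endfacet
facet normal -0.525 -0.239 -0.817
outer loop
vertex 1.551 1.499 -3.877
vertex 0.446 1.764 -3.245
vertex 1.638 3.131 -4.411
endloop
endfacet
facet normal 0.850 -0.204 -0.486
outer loop
vertex 2.394 3.476 -3.235
vertex 1.551 1.499 -3.877
vertex 1.638 3.131 -4.411
endloop
endfacet
facet normal -0.525 -0.239 -0.817
outer loop
vertex 1.638 3.131 -4.411
vertex 0.446 1.764 -3.245
vertex 0.533 3.397 -3.779
endloop
endfacet
facet normal 0.051 0.949 -0.311
outer loop
vertex 0.533 3.397 -3.779
vertex 2.394 3.476 -3.235
vertex 1.638 3.131 -4.411
endloop
endfacet
facet normal -0.050 -0.949 0.311
outer loop
vertex 1.551 1.499 -3.877
vertex 1.202 2.109 -2.069
vertex 0.446 1.764 -3.245
endloop
endfacet
facet normal 0.850 -0.204 -0.486
outer loop
vertex 2.307 1.843 -2.701
vertex 1.551 1.499 -3.877
vertex 2.394 3.476 -3.235
endloop
endfacet
facet normal -0.051 -0.949 0.310
outer loop
vertex 2.307 1.843 -2.701
vertex 1.202 2.109 -2.069
vertex 1.551 1.499 -3.877
endloop
endfacet
facet normal -0.850 0.204 0.486
outer loop
vertex 0.446 1.764 -3.245
vertex 1.202 2.109 -2.069
vertex 0.533 3.397 -3.779
endloop
endfacet
facet normal 0.050 0.949 -0.310
outer loop
vertex 1.289 3.741 -2.603
vertex 2.394 3.476 -3.235
vertex 0.533 3.397 -3.779
endloop
endfacet
facet normal -0.850 0.204 0.486
outer loop
vertex 0.533 3.397 -3.779
vertex 1.202 2.109 -2.069
vertex 1.289 3.741 -2.603
endloop
endfacet
facet normal 0.525 0.239 0.817
outer loop
vertex 1.289 3.741 -2.603
vertex 2.307 1.843 -2.701
vertex 2.394 3.476 -3.235
endloop
endfacet
facet normal 0.525 0.239 0.817
outer loop
vertex 1.202 2.109 -2.069
vertex 2.307 1.843 -2.701
vertex 1.289 3.741 -2.603
endloop
endfacet

endsolid
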